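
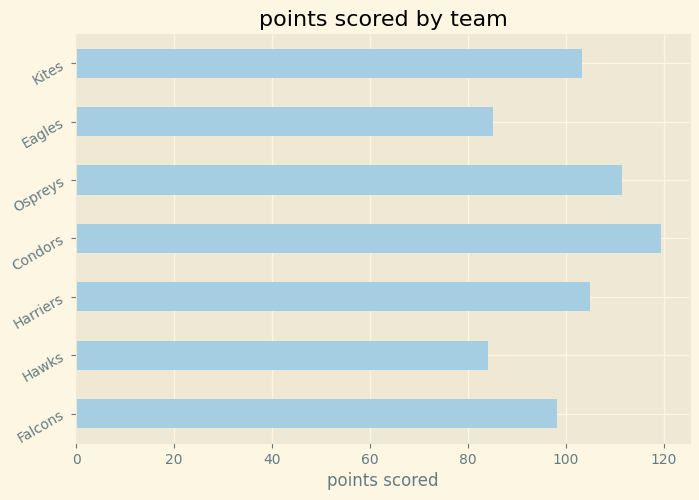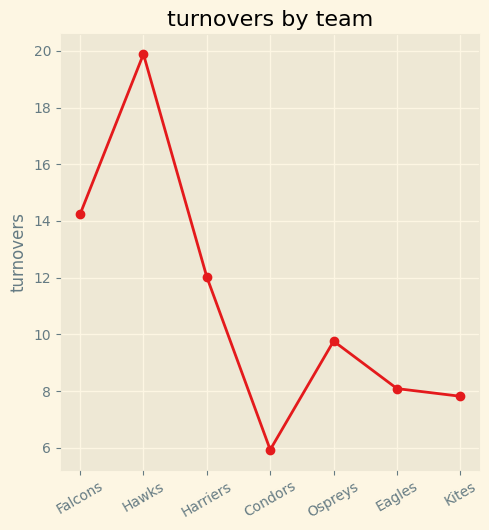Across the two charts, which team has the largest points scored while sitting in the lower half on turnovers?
Chart 2 median turnovers ≈ 10; below-median teams: Condors, Eagles, Kites. Among those, Condors has the highest points scored (≈ 120).

Condors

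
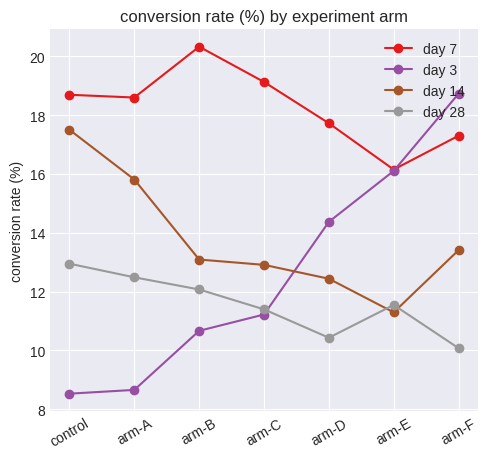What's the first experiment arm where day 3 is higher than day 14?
arm-D

arm-C: day 3 ≈ 11 vs day 14 ≈ 13 (not yet); arm-D: day 3 ≈ 14 vs day 14 ≈ 12 (first crossover).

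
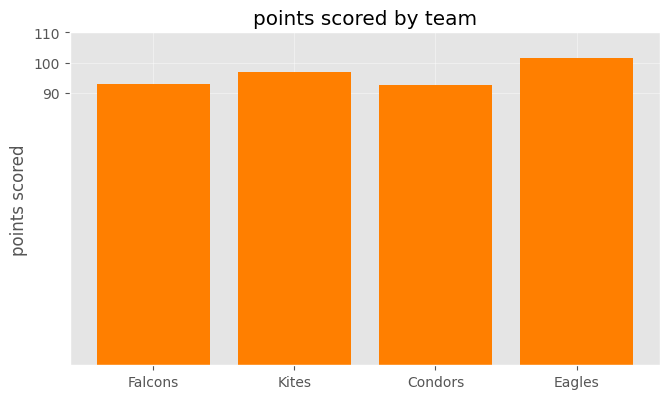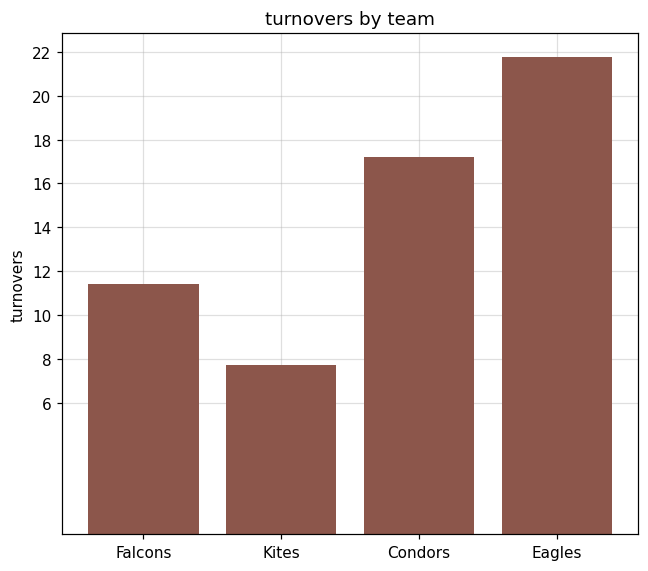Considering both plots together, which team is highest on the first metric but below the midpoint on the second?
Kites

Chart 2 median turnovers ≈ 14; below-median teams: Falcons, Kites. Among those, Kites has the highest points scored (≈ 100).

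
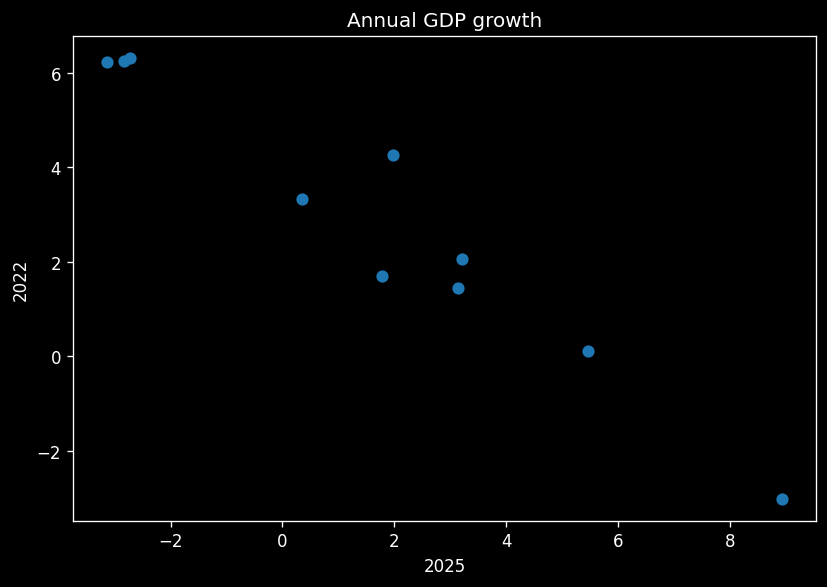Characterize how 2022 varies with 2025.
Points are negatively correlated; strong (|r| ≈ 1.0).

negative, strong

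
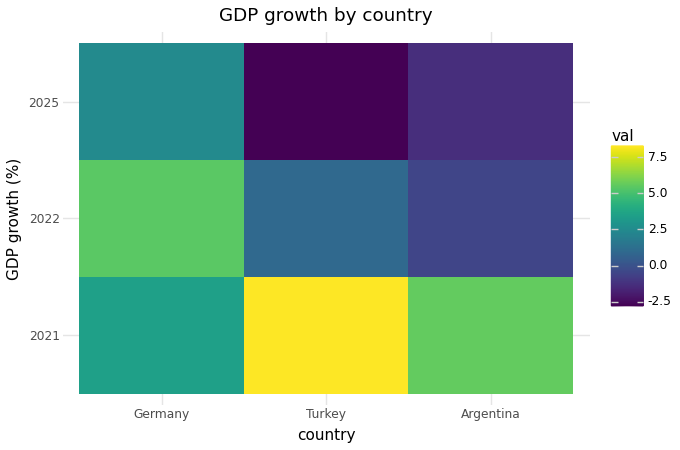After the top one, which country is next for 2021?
Top 3 for 2021: Turkey ≈ 8, Argentina ≈ 6, Germany ≈ 3.

Argentina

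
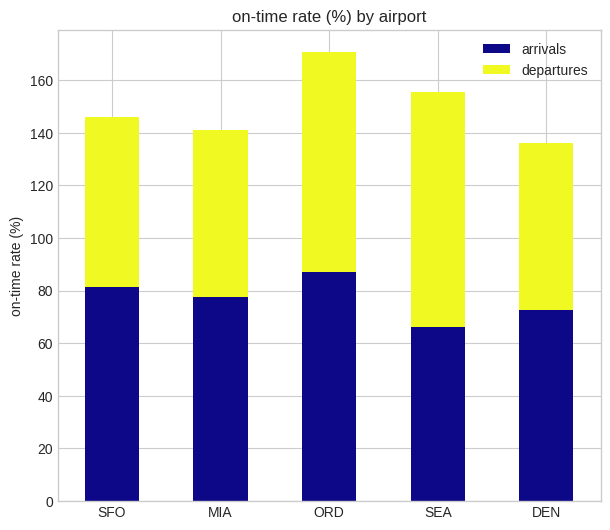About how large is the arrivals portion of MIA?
arrivals top ≈ 80, bottom ≈ 0; segment ≈ 80.

≈ 80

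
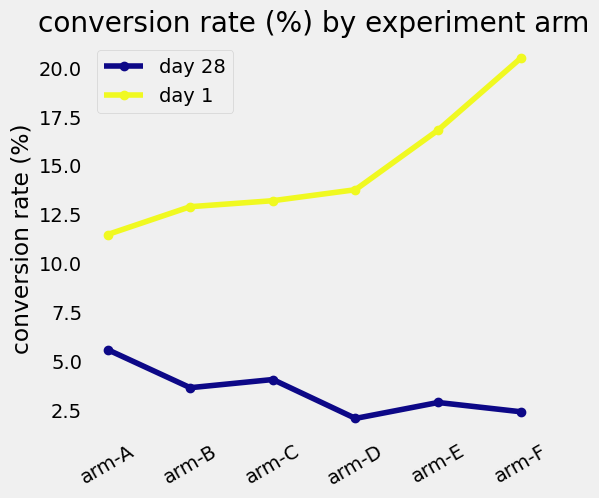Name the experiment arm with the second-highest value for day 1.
arm-E

Top 3 for day 1: arm-F ≈ 20, arm-E ≈ 16, arm-D ≈ 14.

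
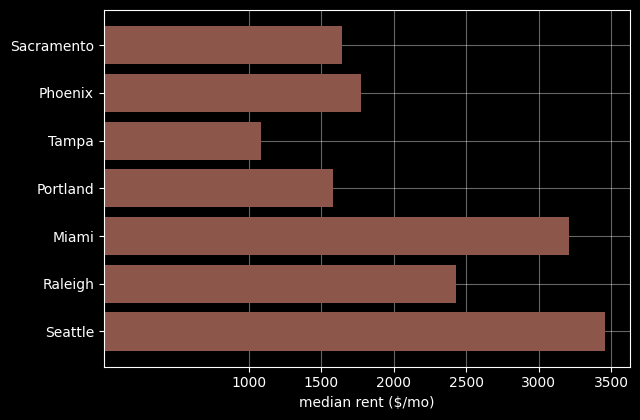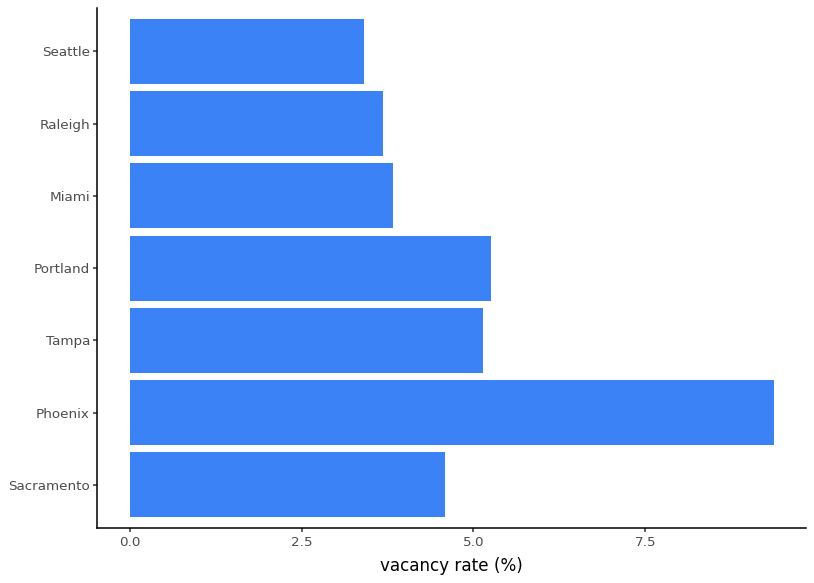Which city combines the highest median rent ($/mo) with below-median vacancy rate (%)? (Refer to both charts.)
Chart 2 median vacancy rate (%) ≈ 5; below-median cities: Miami, Raleigh, Seattle. Among those, Seattle has the highest median rent ($/mo) (≈ 3500).

Seattle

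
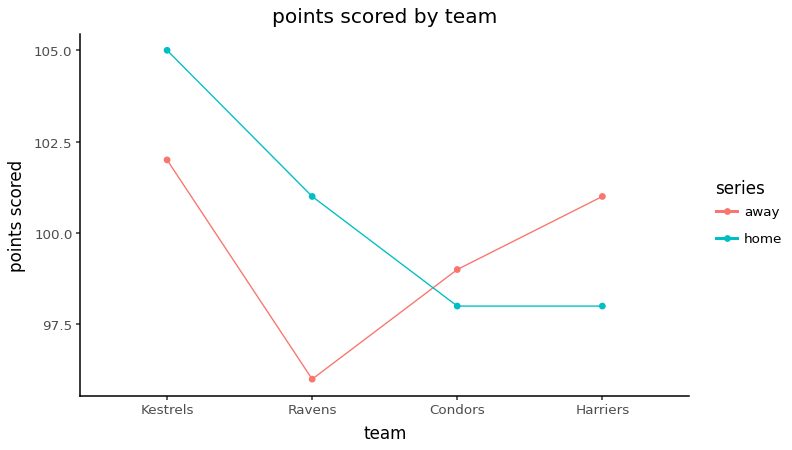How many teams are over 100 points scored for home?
Above 100: Kestrels, Ravens.

2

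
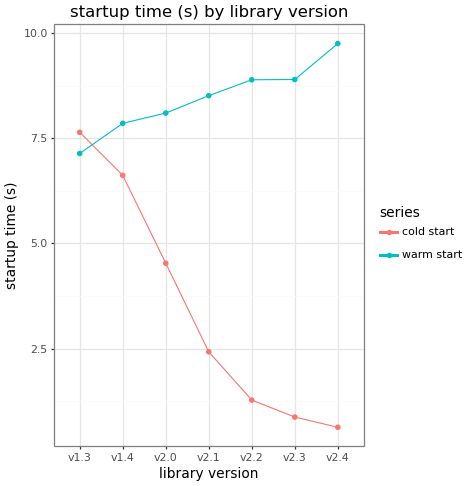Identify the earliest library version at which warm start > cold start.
v1.4

v1.3: warm start ≈ 7 vs cold start ≈ 8 (not yet); v1.4: warm start ≈ 8 vs cold start ≈ 7 (first crossover).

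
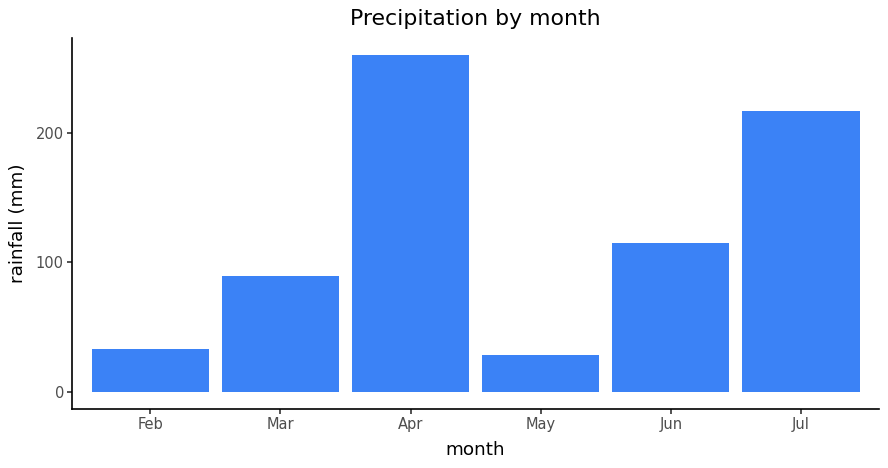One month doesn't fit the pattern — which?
Apr

Apr ≈ 250; the rest sit between ≈ 25 and ≈ 225.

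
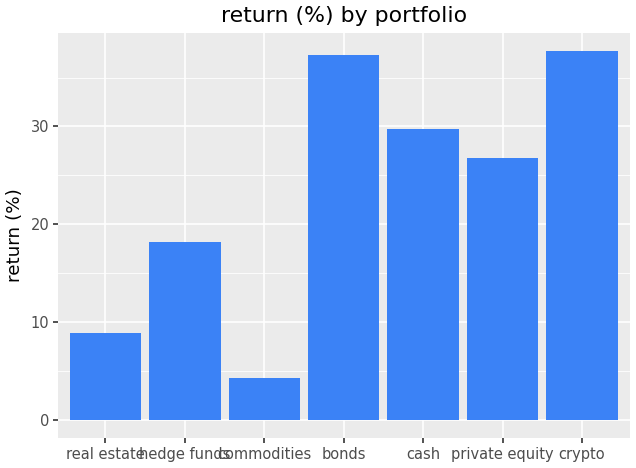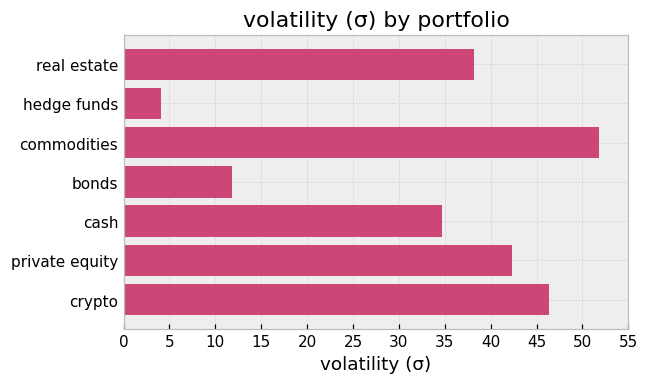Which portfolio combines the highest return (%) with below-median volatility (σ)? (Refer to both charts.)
Chart 2 median volatility (σ) ≈ 40; below-median portfolios: hedge funds, bonds, cash. Among those, bonds has the highest return (%) (≈ 35).

bonds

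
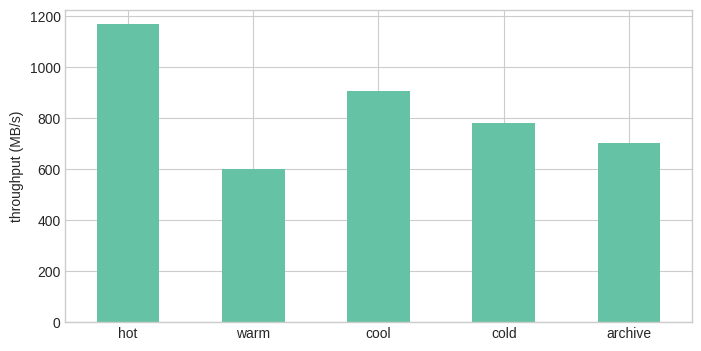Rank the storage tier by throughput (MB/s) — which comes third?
Top 4: hot ≈ 1200, cool ≈ 900, cold ≈ 800, archive ≈ 700.

cold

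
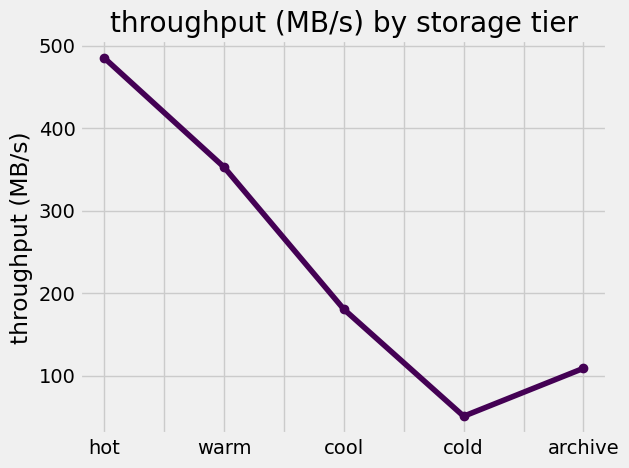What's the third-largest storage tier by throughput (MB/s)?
cool

Top 4: hot ≈ 500, warm ≈ 350, cool ≈ 200, archive ≈ 100.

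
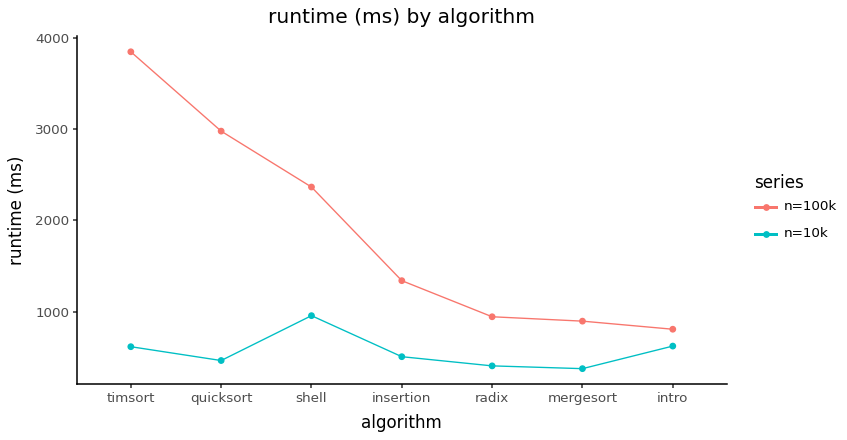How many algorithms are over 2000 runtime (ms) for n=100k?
3

Above 2000: timsort, quicksort, shell.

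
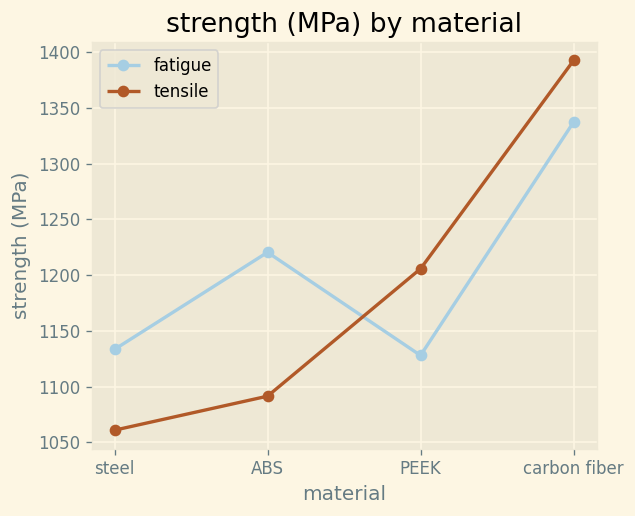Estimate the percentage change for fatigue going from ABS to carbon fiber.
≈ +12.5%

ABS ≈ 1200, carbon fiber ≈ 1350; (1350 − 1200) / 1200 ≈ +12.5%.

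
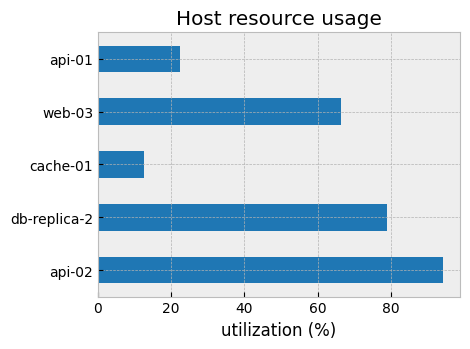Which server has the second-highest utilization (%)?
Top 3: api-02 ≈ 90, db-replica-2 ≈ 80, web-03 ≈ 70.

db-replica-2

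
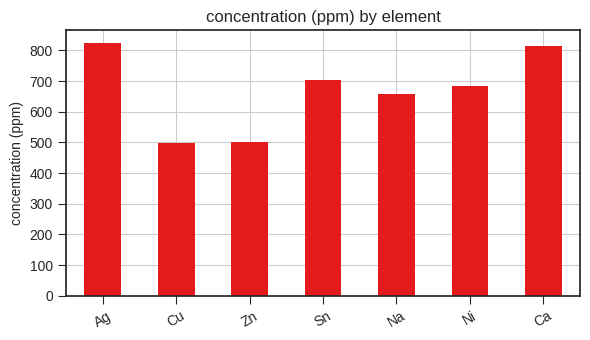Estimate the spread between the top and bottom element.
Max Ag ≈ 800, min Cu ≈ 500; range ≈ 300.

≈ 300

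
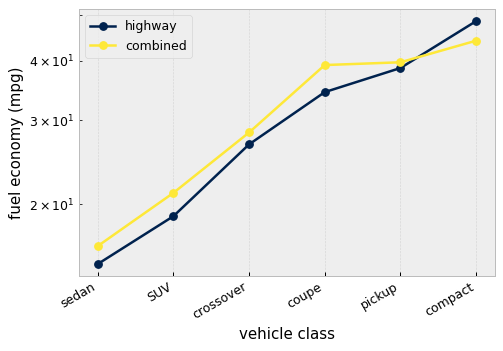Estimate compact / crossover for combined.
≈ 1.5×

compact ≈ 45, crossover ≈ 30; 45/30 ≈ 1.5.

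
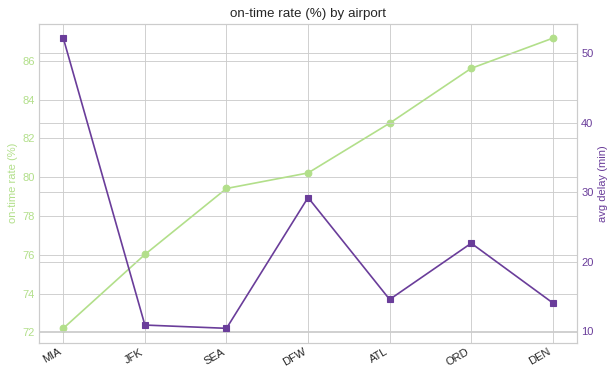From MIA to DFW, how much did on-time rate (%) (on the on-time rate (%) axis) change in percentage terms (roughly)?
MIA ≈ 72, DFW ≈ 80; (80 − 72) / 72 ≈ +11.1%.

≈ +11.1%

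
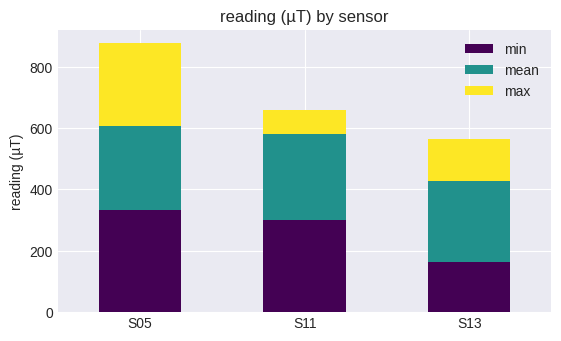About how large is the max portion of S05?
≈ 300

max top ≈ 900, bottom ≈ 600; segment ≈ 300.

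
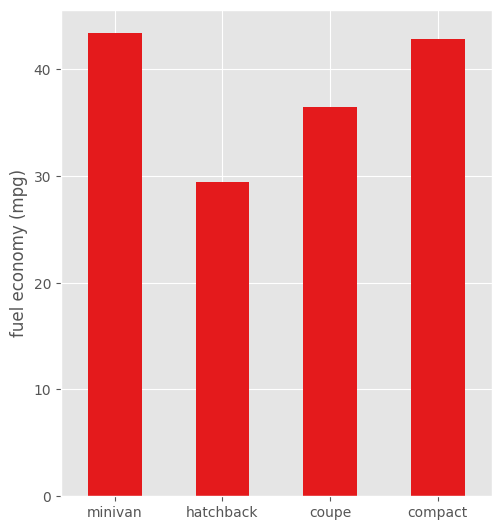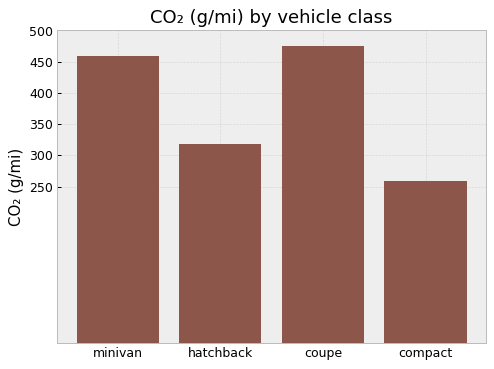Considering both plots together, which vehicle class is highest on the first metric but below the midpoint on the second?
compact

Chart 2 median CO₂ (g/mi) ≈ 400; below-median vehicle classes: hatchback, compact. Among those, compact has the highest fuel economy (mpg) (≈ 45).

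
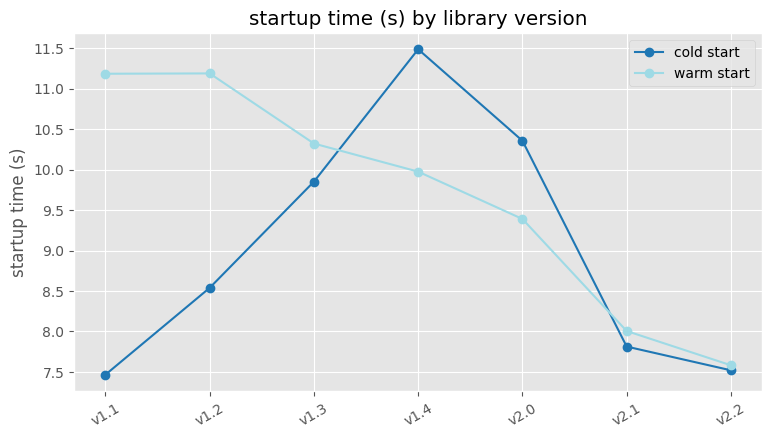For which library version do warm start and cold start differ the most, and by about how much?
v1.1: warm start ≈ 11.0, cold start ≈ 7.5 → gap ≈ 3.5. Next-largest (v1.2) is only ≈ 2.5.

v1.1, ≈ 3.5 s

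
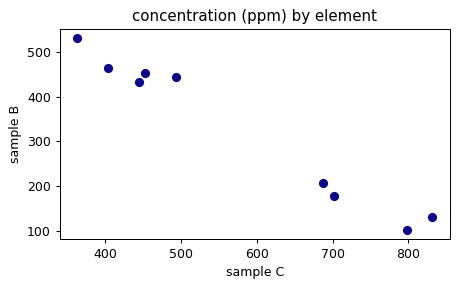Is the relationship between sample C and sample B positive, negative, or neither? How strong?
negative, strong

Points are negatively correlated; strong (|r| ≈ 1.0).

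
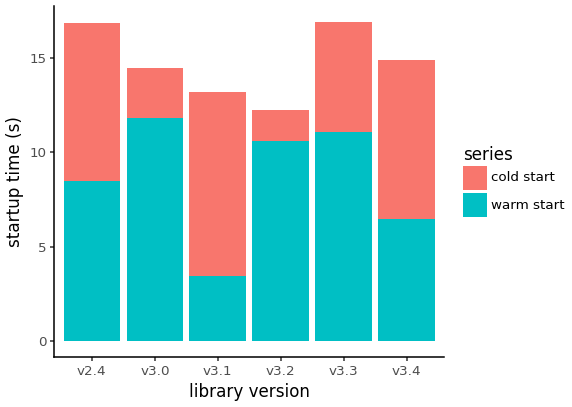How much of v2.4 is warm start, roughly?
warm start top ≈ 8, bottom ≈ 0; segment ≈ 8.

≈ 8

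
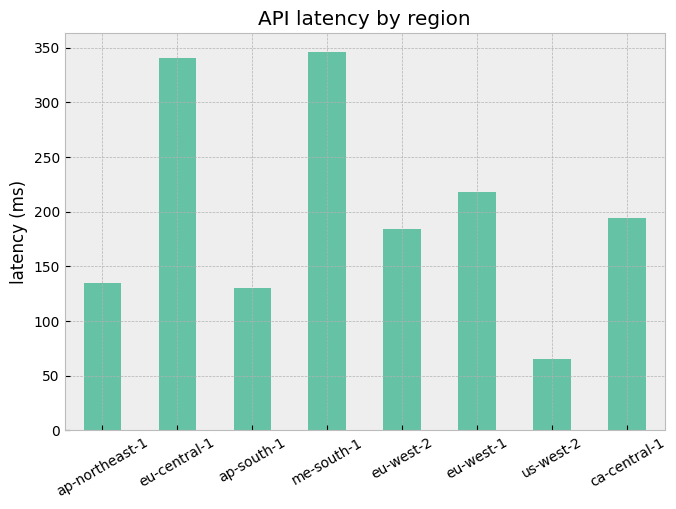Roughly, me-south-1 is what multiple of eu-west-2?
≈ 1.75×

me-south-1 ≈ 350, eu-west-2 ≈ 200; 350/200 ≈ 1.75.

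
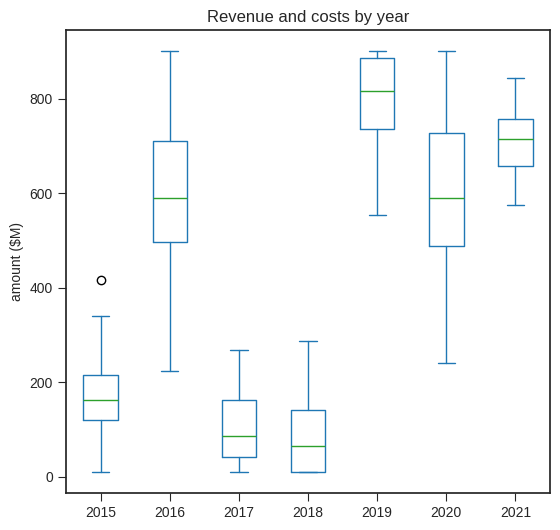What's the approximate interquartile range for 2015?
Q3 ≈ 200, Q1 ≈ 100; IQR ≈ 100.

≈ 100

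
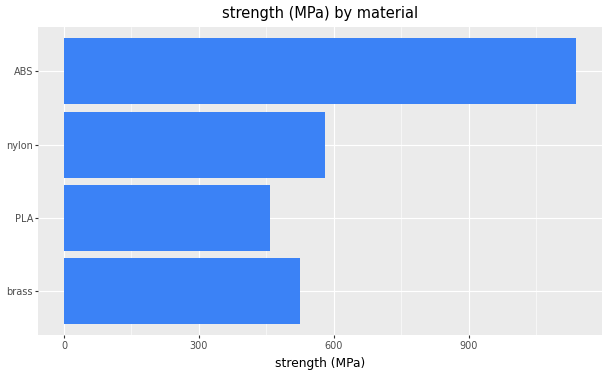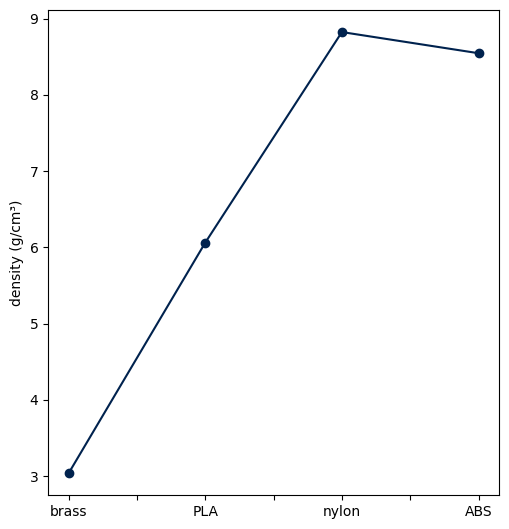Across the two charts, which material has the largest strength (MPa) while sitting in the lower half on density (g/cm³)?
brass

Chart 2 median density (g/cm³) ≈ 7; below-median materials: brass, PLA. Among those, brass has the highest strength (MPa) (≈ 600).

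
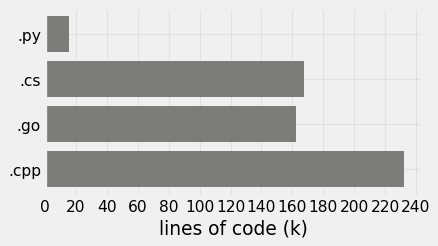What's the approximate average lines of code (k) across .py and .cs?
≈ 90

(20 + 160) / 2 ≈ 90.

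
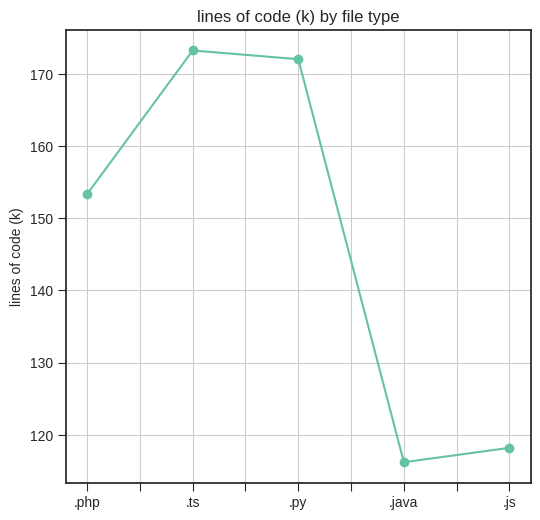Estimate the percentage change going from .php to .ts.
.php ≈ 155, .ts ≈ 175; (175 − 155) / 155 ≈ +12.9%.

≈ +12.9%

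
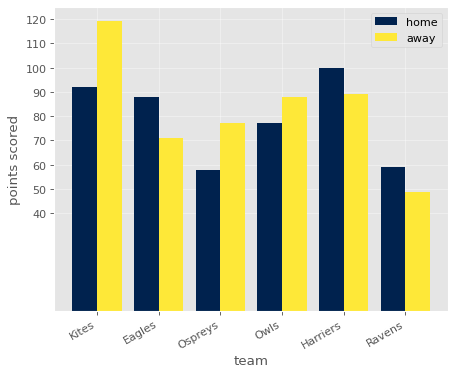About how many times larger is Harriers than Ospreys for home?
Harriers ≈ 100, Ospreys ≈ 60; 100/60 ≈ 1.67.

≈ 1.67×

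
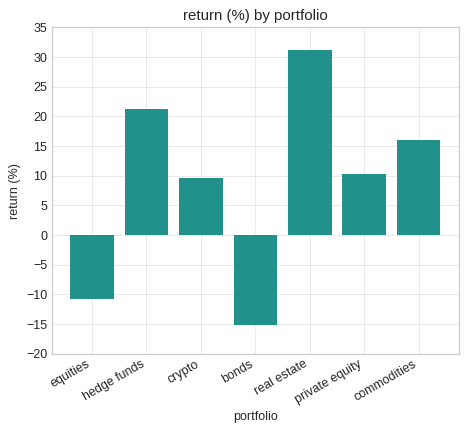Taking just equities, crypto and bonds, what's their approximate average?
≈ -5

(-10 + 10 + -15) / 3 ≈ -5.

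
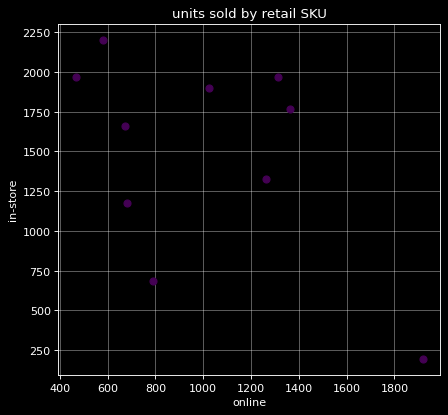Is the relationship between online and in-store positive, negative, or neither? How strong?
negative, moderate

Points are negatively correlated; moderate (|r| ≈ 0.5).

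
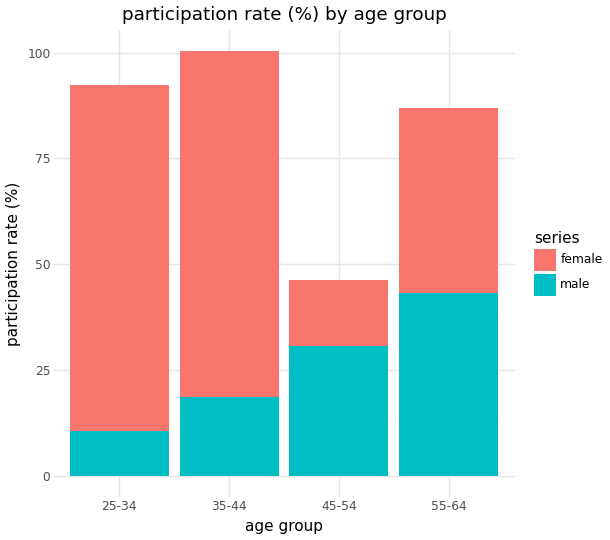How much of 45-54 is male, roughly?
male top ≈ 30, bottom ≈ 0; segment ≈ 30.

≈ 30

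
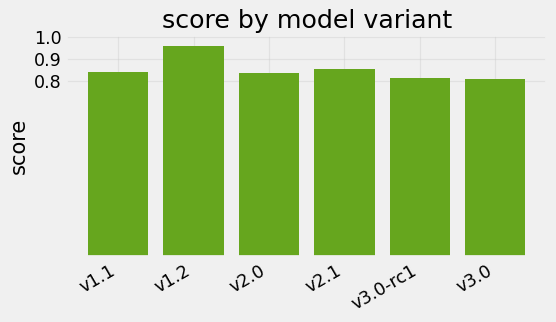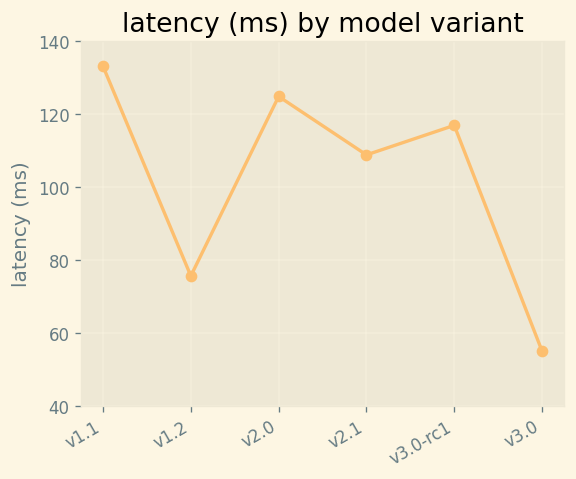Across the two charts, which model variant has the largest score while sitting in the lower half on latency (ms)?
Chart 2 median latency (ms) ≈ 120; below-median model variants: v1.2, v2.1, v3.0. Among those, v1.2 has the highest score (≈ 1).

v1.2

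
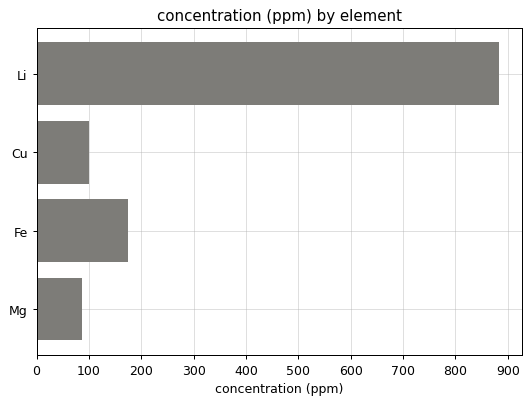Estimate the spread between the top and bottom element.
Max Li ≈ 900, min Mg ≈ 100; range ≈ 800.

≈ 800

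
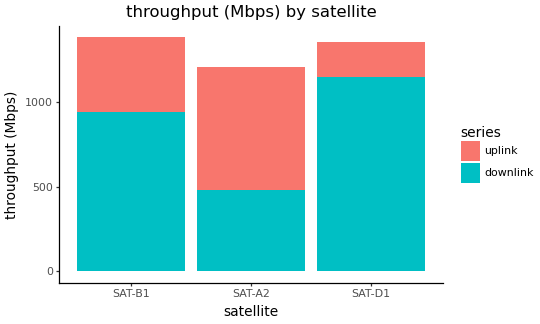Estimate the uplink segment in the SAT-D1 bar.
uplink top ≈ 1400, bottom ≈ 1200; segment ≈ 200.

≈ 200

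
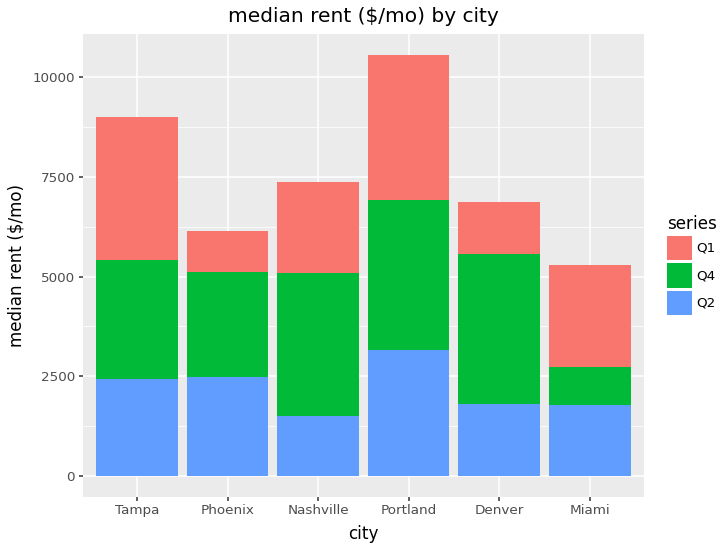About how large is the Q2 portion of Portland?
≈ 3000

Q2 top ≈ 3000, bottom ≈ 0; segment ≈ 3000.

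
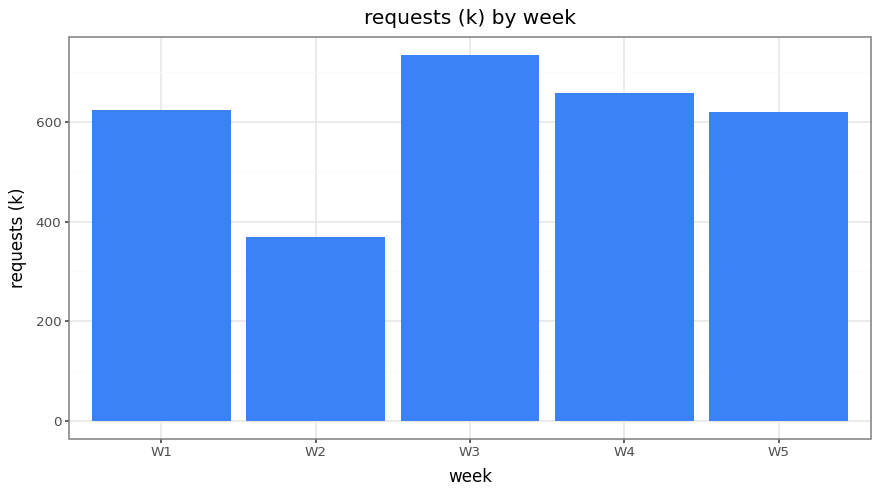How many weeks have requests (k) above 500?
Above 500: W1, W3, W4, W5.

4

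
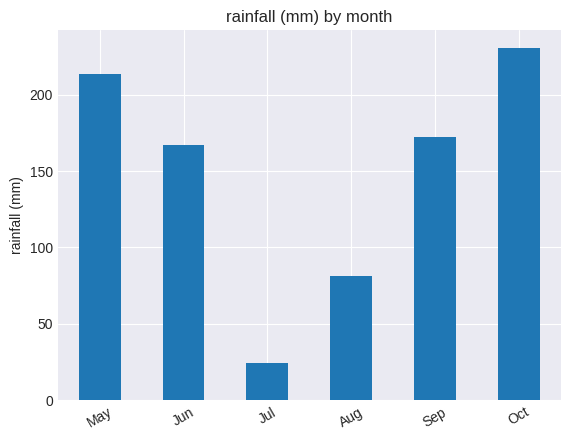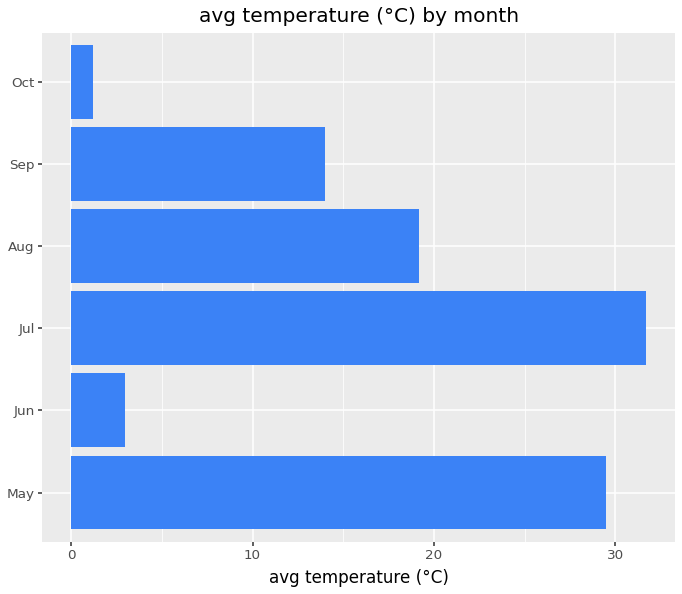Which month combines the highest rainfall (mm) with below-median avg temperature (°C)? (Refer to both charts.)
Oct

Chart 2 median avg temperature (°C) ≈ 15; below-median months: Jun, Sep, Oct. Among those, Oct has the highest rainfall (mm) (≈ 225).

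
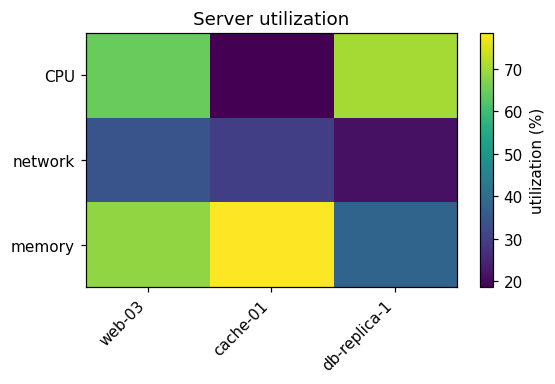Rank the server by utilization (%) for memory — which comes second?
Top 3 for memory: cache-01 ≈ 80, web-03 ≈ 70, db-replica-1 ≈ 40.

web-03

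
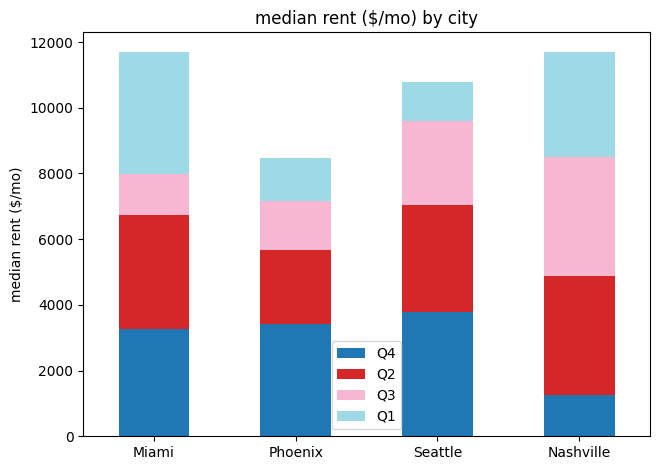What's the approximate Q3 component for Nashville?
≈ 4000

Q3 top ≈ 9000, bottom ≈ 5000; segment ≈ 4000.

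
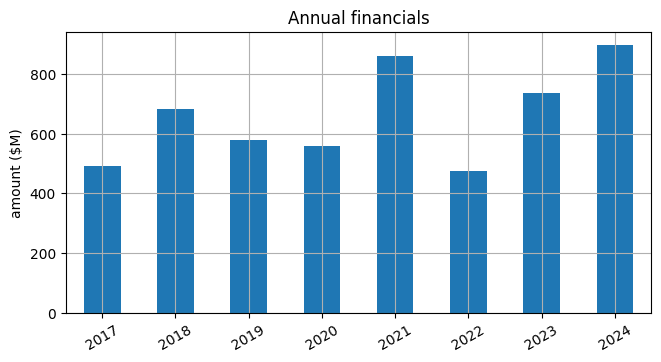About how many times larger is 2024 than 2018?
≈ 1.29×

2024 ≈ 900, 2018 ≈ 700; 900/700 ≈ 1.29.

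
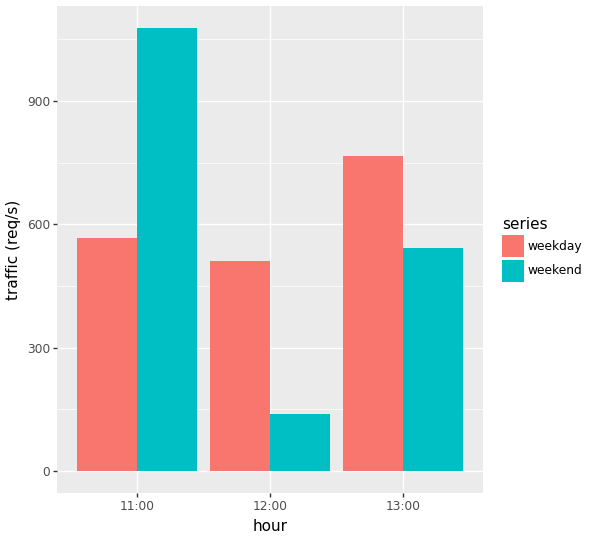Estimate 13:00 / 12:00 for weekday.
≈ 1.6×

13:00 ≈ 800, 12:00 ≈ 500; 800/500 ≈ 1.6.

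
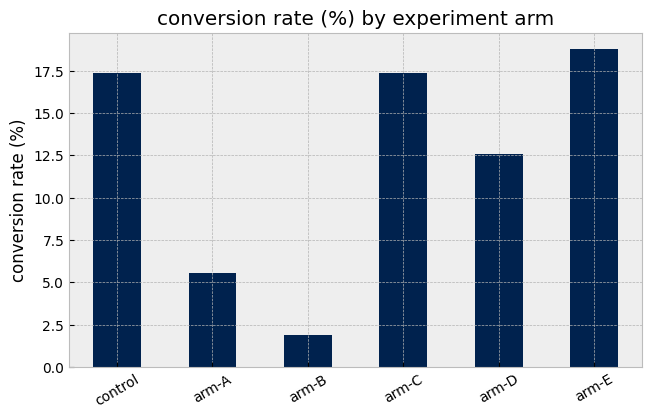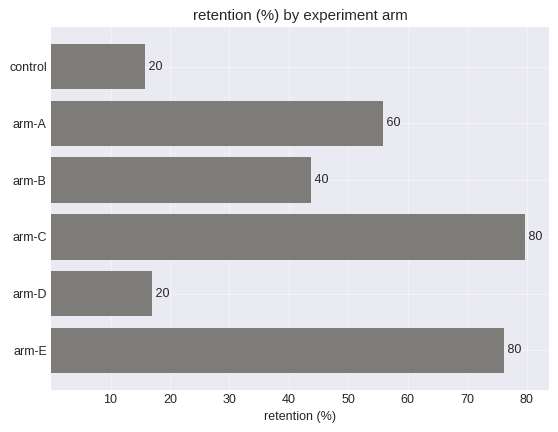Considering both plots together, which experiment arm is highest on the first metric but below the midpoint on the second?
control

Chart 2 median retention (%) ≈ 50; below-median experiment arms: control, arm-B, arm-D. Among those, control has the highest conversion rate (%) (≈ 18).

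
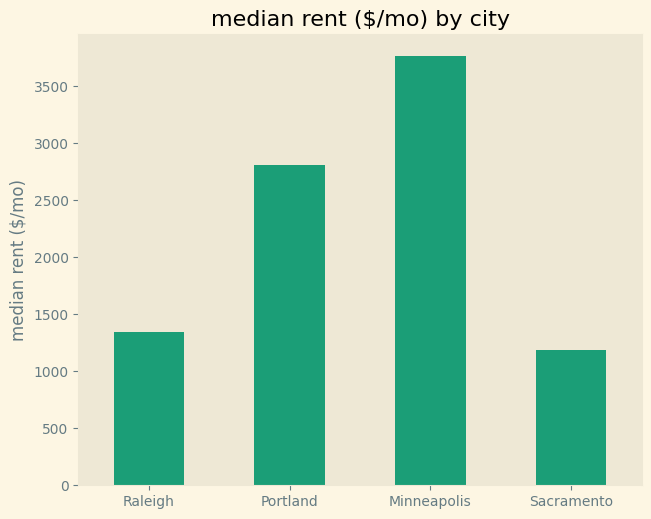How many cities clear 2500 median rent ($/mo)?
2

Above 2500: Portland, Minneapolis.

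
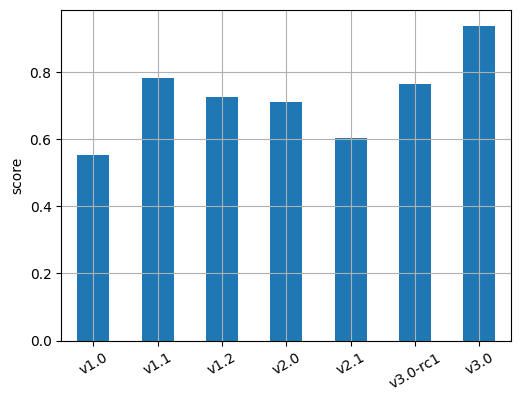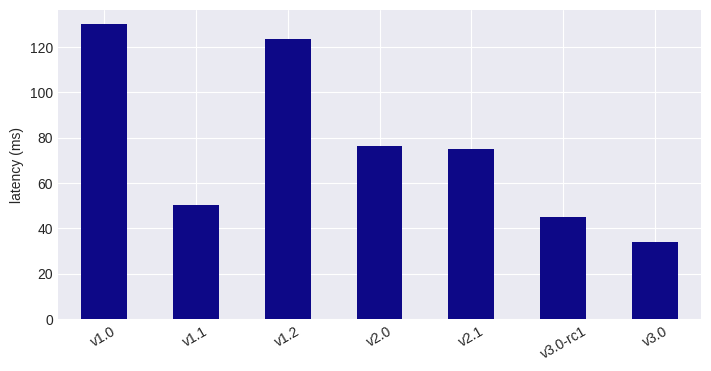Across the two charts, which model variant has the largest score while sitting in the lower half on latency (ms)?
Chart 2 median latency (ms) ≈ 80; below-median model variants: v1.1, v3.0-rc1, v3.0. Among those, v3.0 has the highest score (≈ 0.9).

v3.0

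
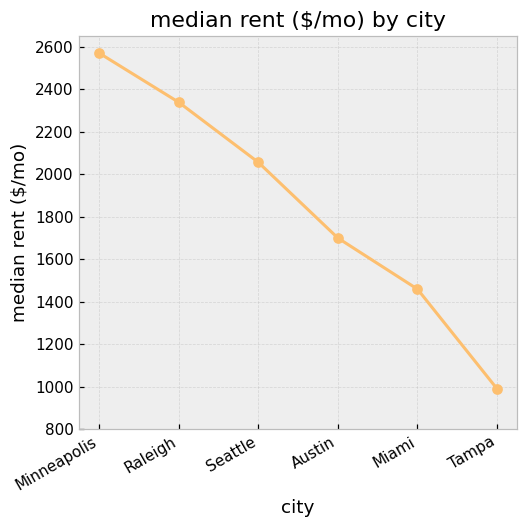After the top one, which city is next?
Top 3: Minneapolis ≈ 2600, Raleigh ≈ 2400, Seattle ≈ 2000.

Raleigh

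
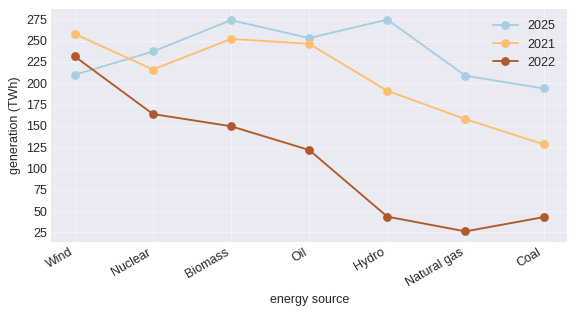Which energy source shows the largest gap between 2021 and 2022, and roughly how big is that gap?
Hydro, ≈ 150 TWh

Hydro: 2021 ≈ 200, 2022 ≈ 50 → gap ≈ 150. Next-largest (Natural gas) is only ≈ 125.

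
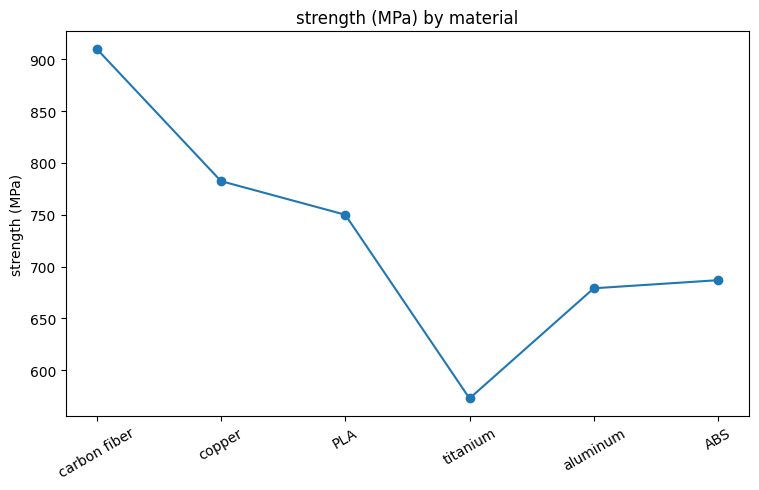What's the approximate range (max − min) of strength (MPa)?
Max carbon fiber ≈ 900, min titanium ≈ 550; range ≈ 350.

≈ 350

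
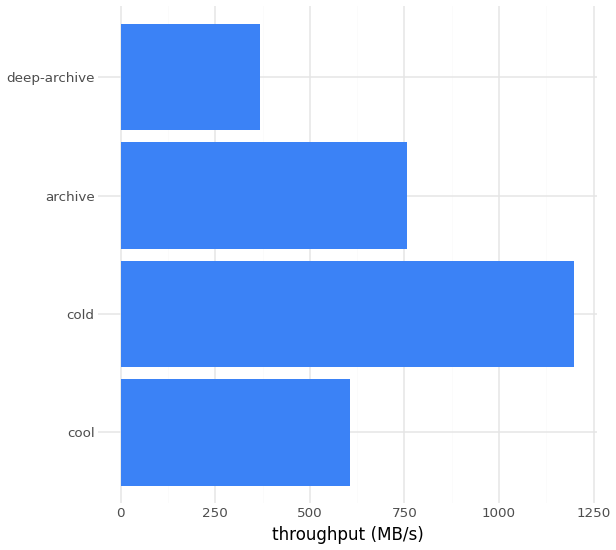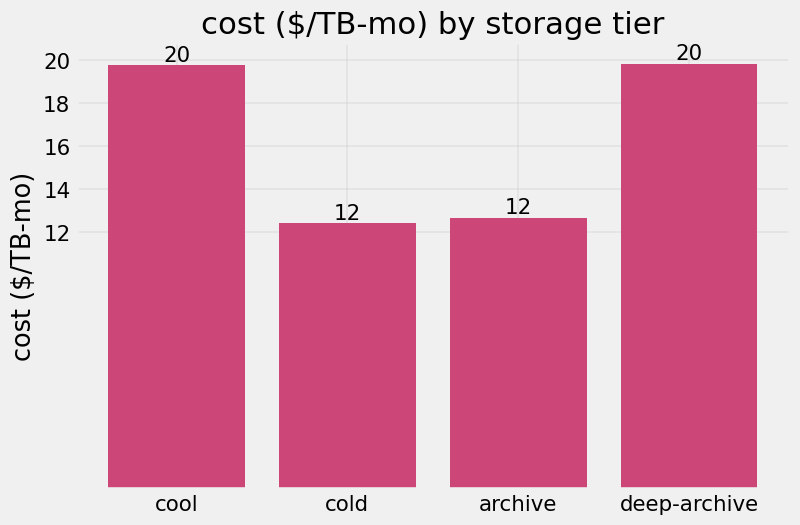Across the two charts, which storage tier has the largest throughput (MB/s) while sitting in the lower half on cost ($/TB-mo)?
cold

Chart 2 median cost ($/TB-mo) ≈ 16; below-median storage tiers: cold, archive. Among those, cold has the highest throughput (MB/s) (≈ 1200).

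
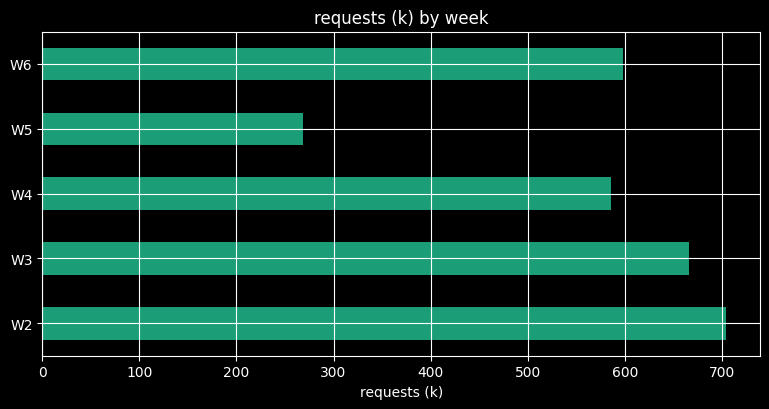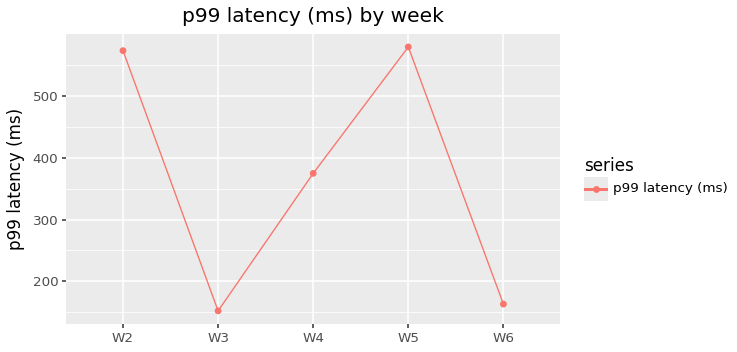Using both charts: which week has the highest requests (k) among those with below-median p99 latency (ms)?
Chart 2 median p99 latency (ms) ≈ 400; below-median weeks: W3, W6. Among those, W3 has the highest requests (k) (≈ 700).

W3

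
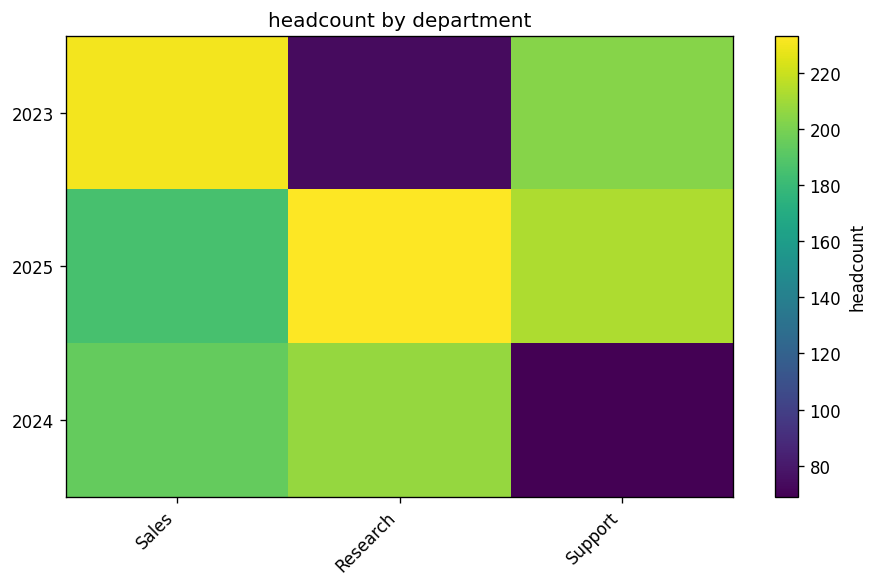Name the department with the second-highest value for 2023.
Support

Top 3 for 2023: Sales ≈ 240, Support ≈ 200, Research ≈ 80.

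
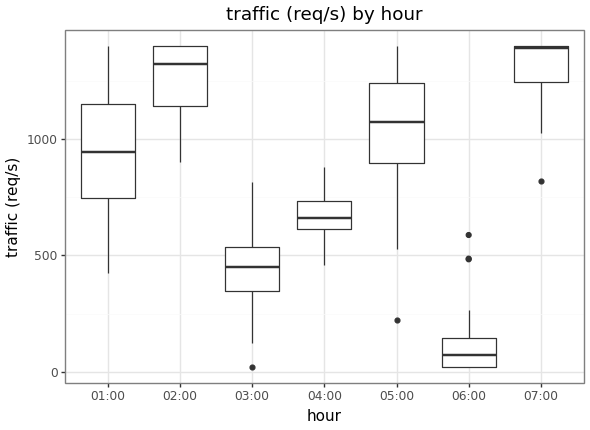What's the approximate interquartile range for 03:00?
≈ 200

Q3 ≈ 600, Q1 ≈ 400; IQR ≈ 200.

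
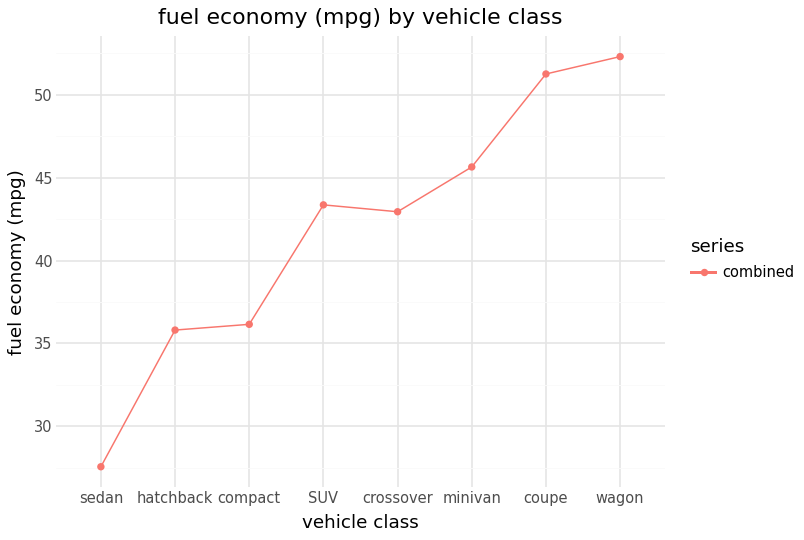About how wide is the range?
Max wagon ≈ 50, min sedan ≈ 30; range ≈ 20.

≈ 20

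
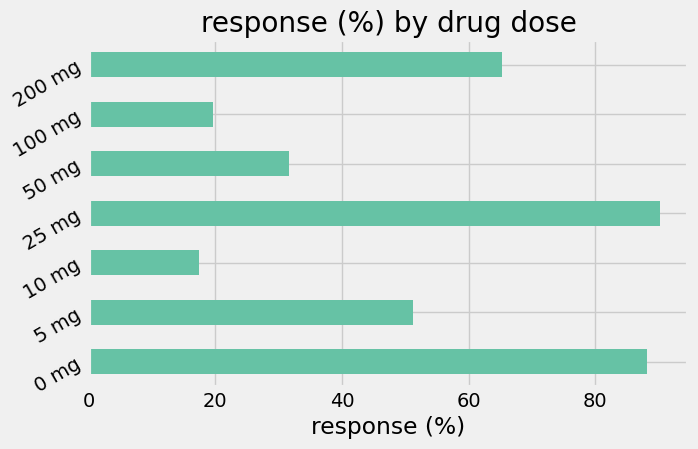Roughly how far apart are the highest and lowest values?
Max 25 mg ≈ 90, min 10 mg ≈ 20; range ≈ 70.

≈ 70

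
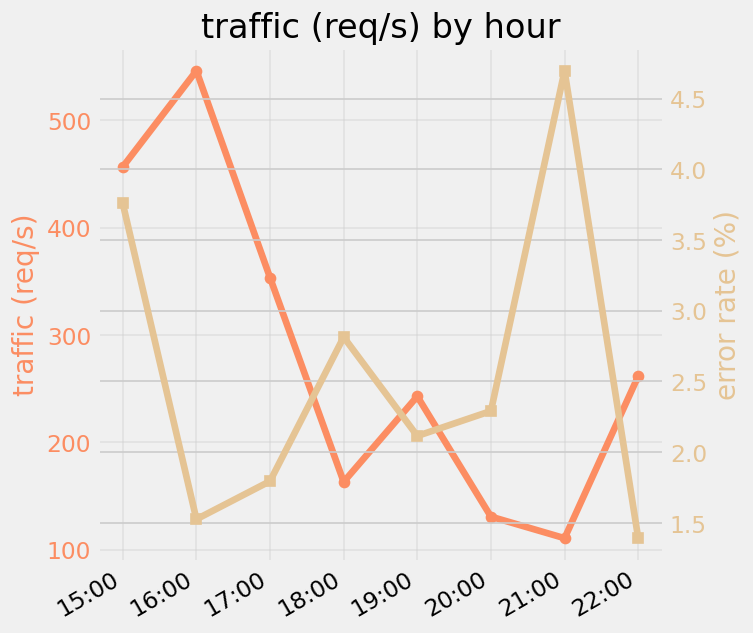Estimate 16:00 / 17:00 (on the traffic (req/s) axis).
≈ 1.57×

16:00 ≈ 550, 17:00 ≈ 350; 550/350 ≈ 1.57.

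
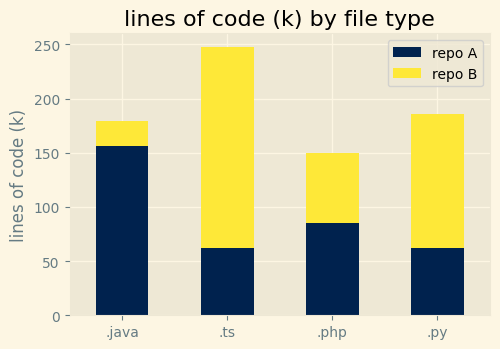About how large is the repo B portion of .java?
repo B top ≈ 175, bottom ≈ 150; segment ≈ 25.

≈ 25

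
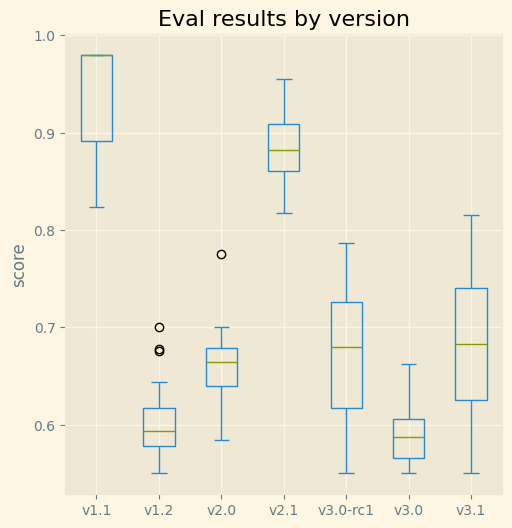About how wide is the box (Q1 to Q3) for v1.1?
≈ 0.10

Q3 ≈ 1.00, Q1 ≈ 0.90; IQR ≈ 0.10.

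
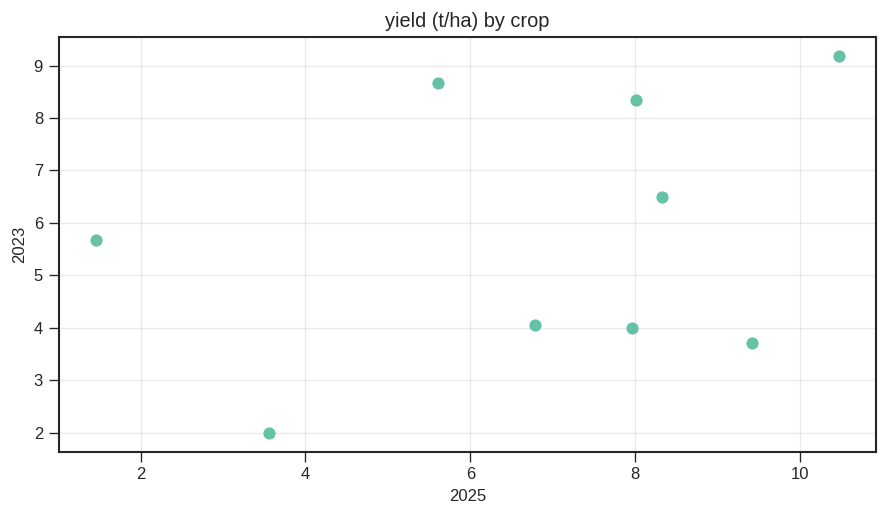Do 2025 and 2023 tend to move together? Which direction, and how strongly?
Points are positively correlated; weak (|r| ≈ 0.3).

positive, weak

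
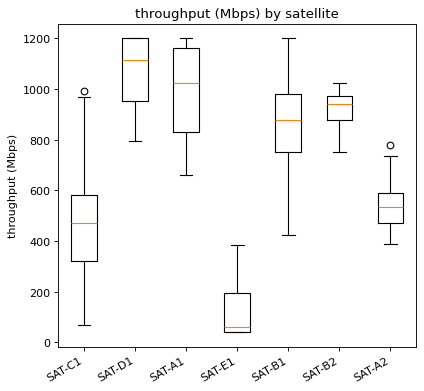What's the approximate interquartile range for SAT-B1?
Q3 ≈ 1000, Q1 ≈ 800; IQR ≈ 200.

≈ 200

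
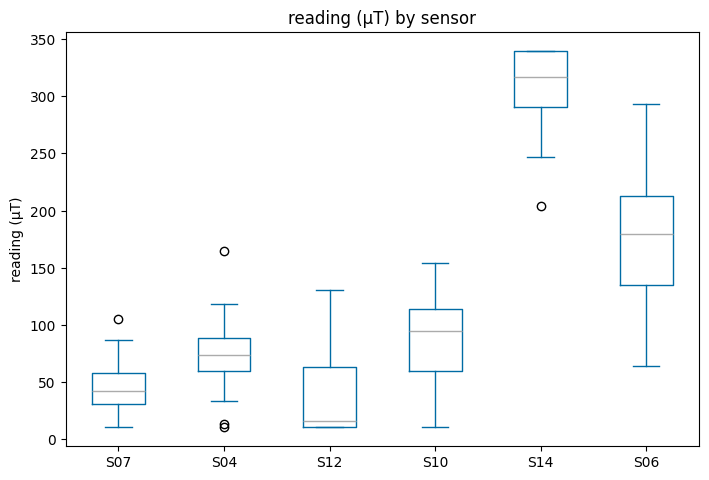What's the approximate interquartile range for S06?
Q3 ≈ 200, Q1 ≈ 125; IQR ≈ 75.

≈ 75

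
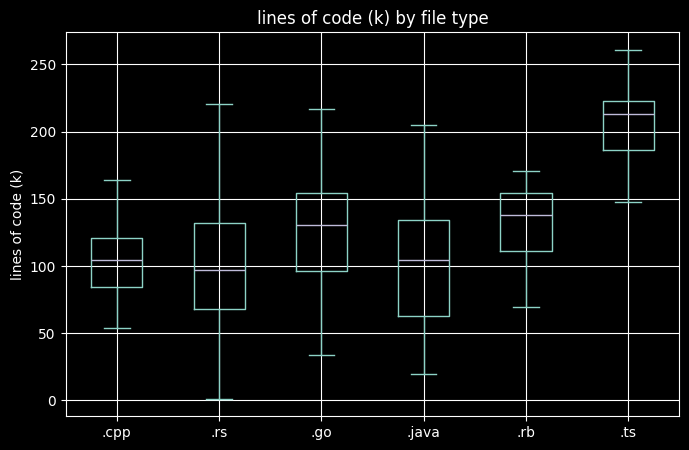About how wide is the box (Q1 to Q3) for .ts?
Q3 ≈ 220, Q1 ≈ 190; IQR ≈ 30.

≈ 30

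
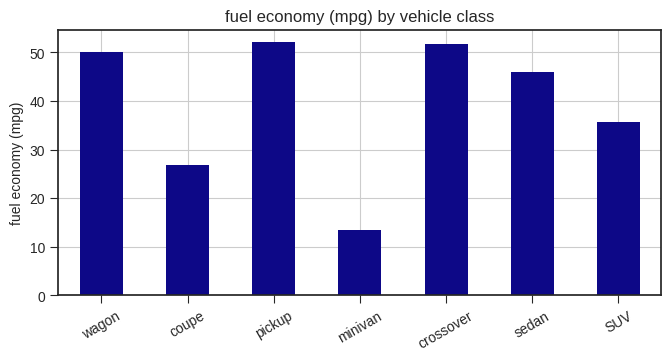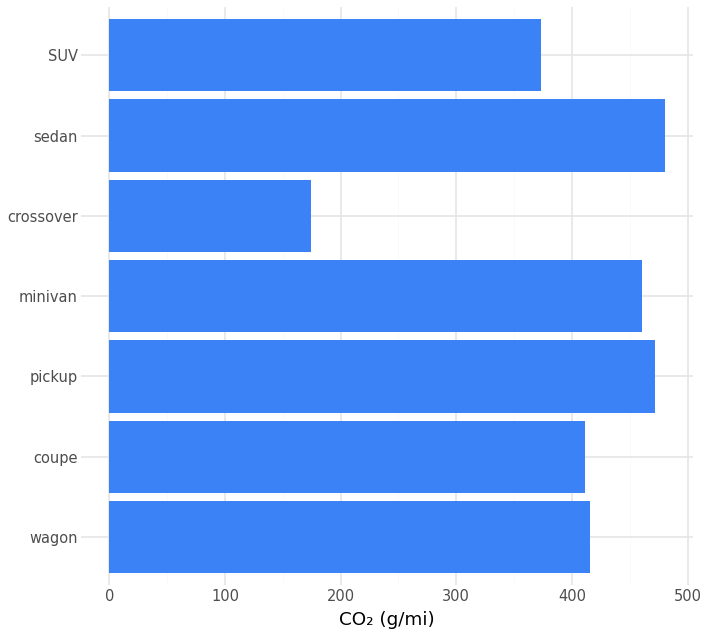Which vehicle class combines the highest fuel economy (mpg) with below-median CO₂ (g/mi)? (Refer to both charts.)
crossover

Chart 2 median CO₂ (g/mi) ≈ 400; below-median vehicle classes: coupe, crossover, SUV. Among those, crossover has the highest fuel economy (mpg) (≈ 50).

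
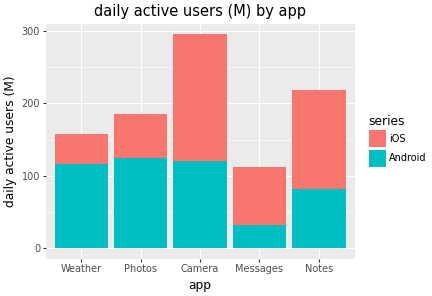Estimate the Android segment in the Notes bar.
≈ 75

Android top ≈ 75, bottom ≈ 0; segment ≈ 75.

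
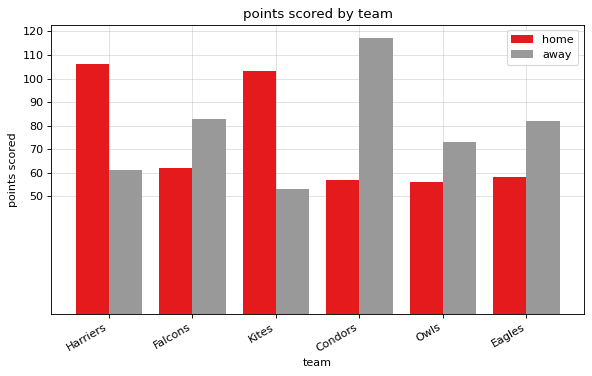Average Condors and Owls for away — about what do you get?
≈ 95

(120 + 70) / 2 ≈ 95.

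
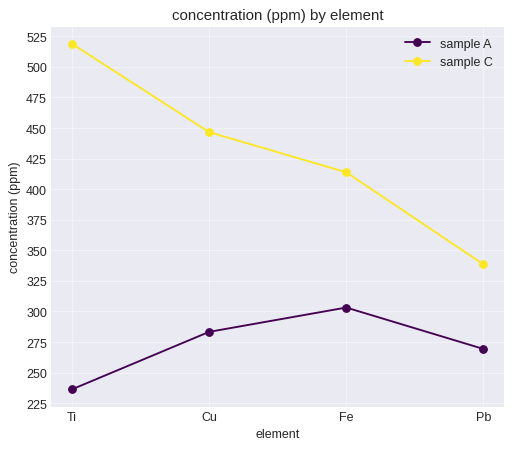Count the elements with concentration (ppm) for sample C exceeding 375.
Above 375: Ti, Cu, Fe.

3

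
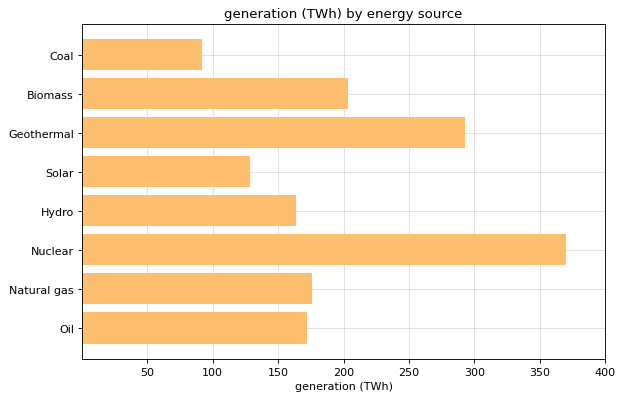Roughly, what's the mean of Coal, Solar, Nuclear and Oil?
≈ 188

(100 + 150 + 350 + 150) / 4 ≈ 188.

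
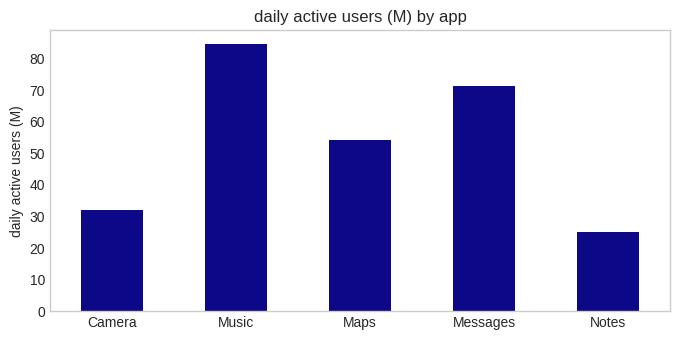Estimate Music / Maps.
≈ 1.6×

Music ≈ 80, Maps ≈ 50; 80/50 ≈ 1.6.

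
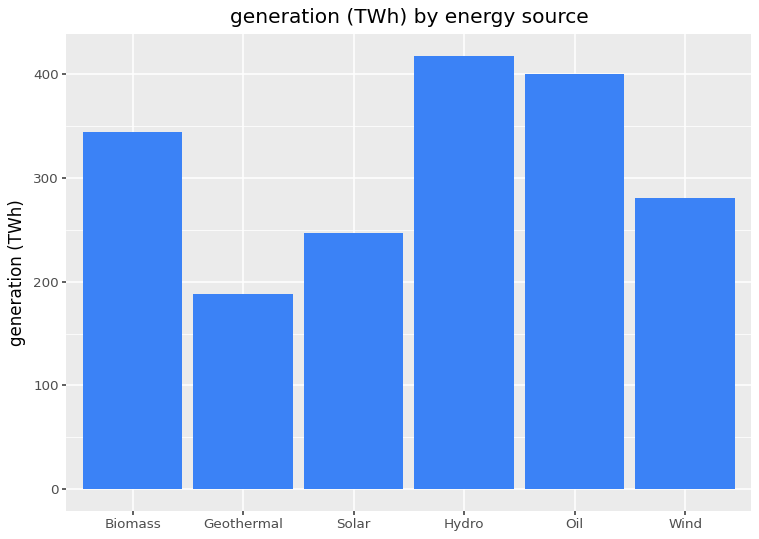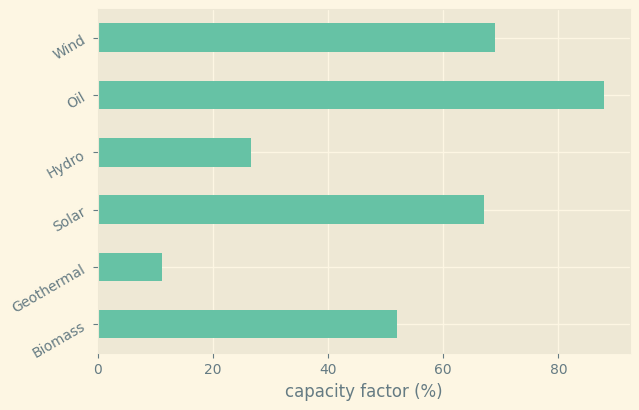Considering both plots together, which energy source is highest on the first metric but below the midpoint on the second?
Hydro

Chart 2 median capacity factor (%) ≈ 60; below-median energy sources: Biomass, Geothermal, Hydro. Among those, Hydro has the highest generation (TWh) (≈ 400).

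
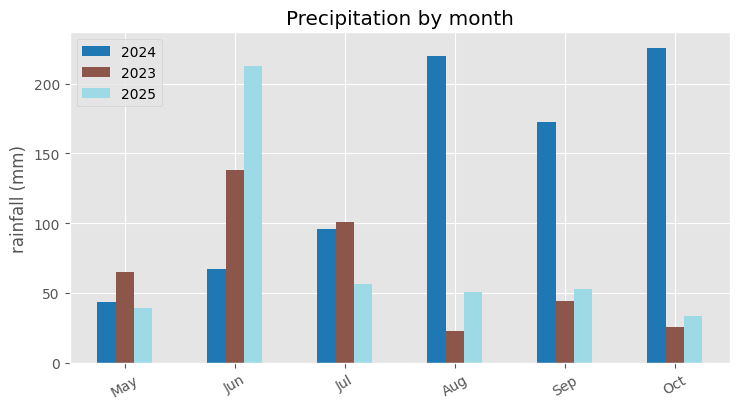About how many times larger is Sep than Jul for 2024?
≈ 1.8×

Sep ≈ 180, Jul ≈ 100; 180/100 ≈ 1.8.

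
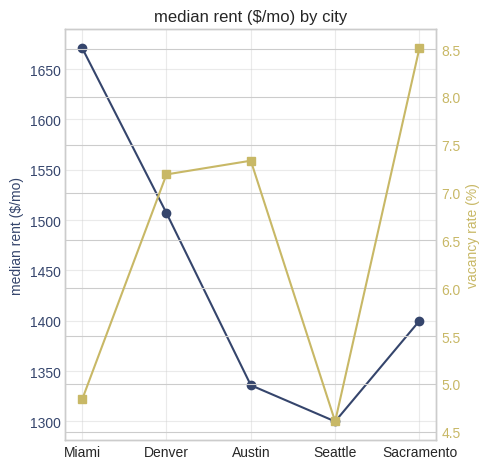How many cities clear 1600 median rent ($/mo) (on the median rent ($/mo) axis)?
Above 1600: Miami.

1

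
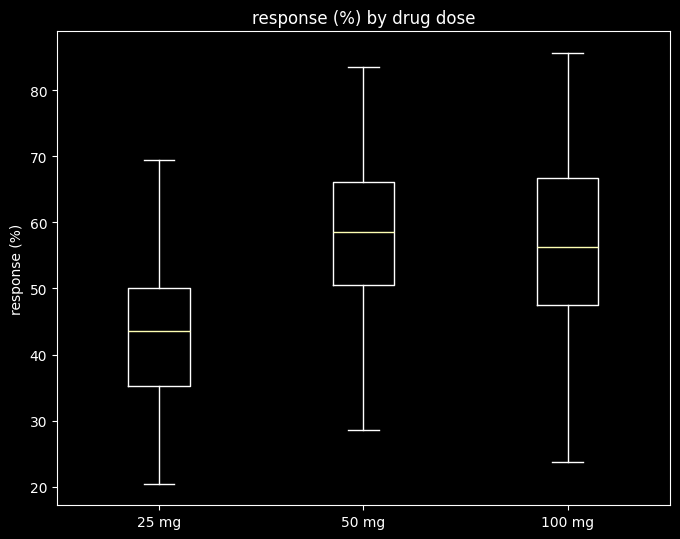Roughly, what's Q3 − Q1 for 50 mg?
≈ 16

Q3 ≈ 66, Q1 ≈ 50; IQR ≈ 16.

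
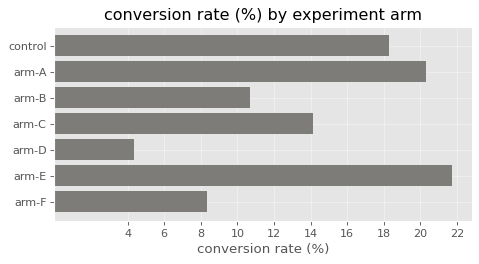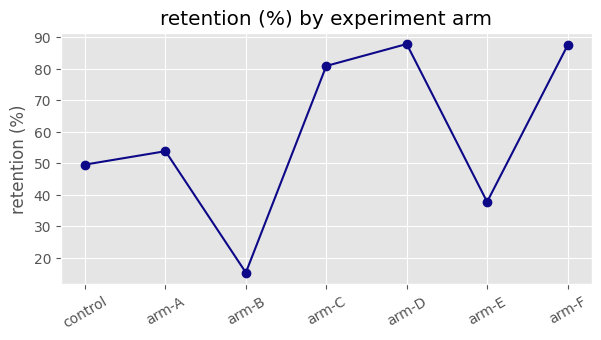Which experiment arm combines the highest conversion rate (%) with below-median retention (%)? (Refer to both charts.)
Chart 2 median retention (%) ≈ 50; below-median experiment arms: control, arm-B, arm-E. Among those, arm-E has the highest conversion rate (%) (≈ 22).

arm-E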